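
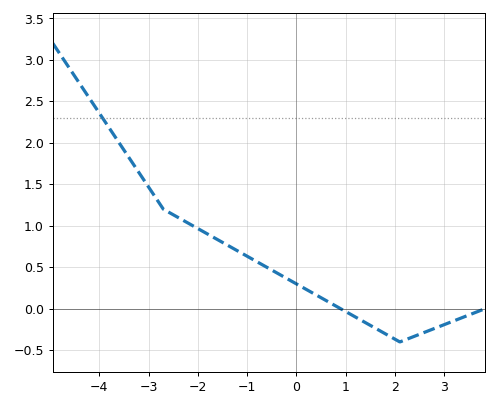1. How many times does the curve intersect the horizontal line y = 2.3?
1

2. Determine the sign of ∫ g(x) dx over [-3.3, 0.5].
positive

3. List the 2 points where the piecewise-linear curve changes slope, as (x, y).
(-2.7, 1.2); (2.1, -0.4)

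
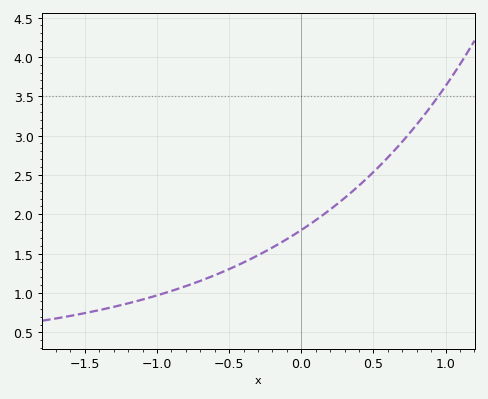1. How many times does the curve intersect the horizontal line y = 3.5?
1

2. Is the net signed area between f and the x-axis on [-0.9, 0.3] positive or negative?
positive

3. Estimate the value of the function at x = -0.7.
1.15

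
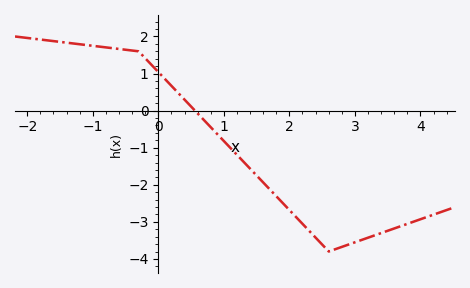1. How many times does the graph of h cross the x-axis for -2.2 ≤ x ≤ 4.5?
1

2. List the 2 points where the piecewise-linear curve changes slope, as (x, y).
(-0.3, 1.6); (2.6, -3.8)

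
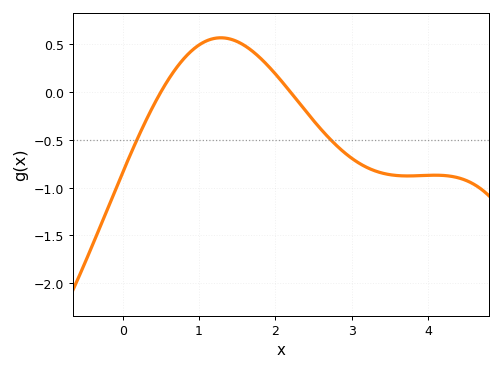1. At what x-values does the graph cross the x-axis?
0.497, 2.2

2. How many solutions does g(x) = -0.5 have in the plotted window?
2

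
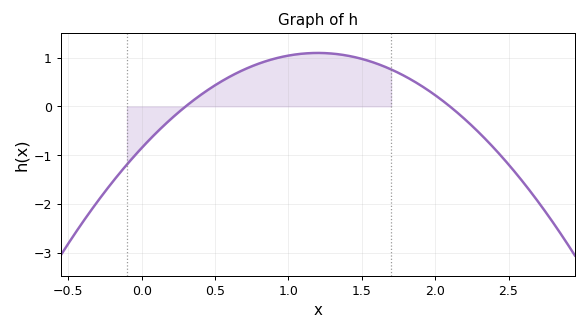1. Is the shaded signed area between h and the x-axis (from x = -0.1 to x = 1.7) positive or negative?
positive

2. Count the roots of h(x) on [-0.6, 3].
2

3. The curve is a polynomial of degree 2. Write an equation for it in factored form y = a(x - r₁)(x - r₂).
y = -1.35(x - 0.3)(x - 2.1)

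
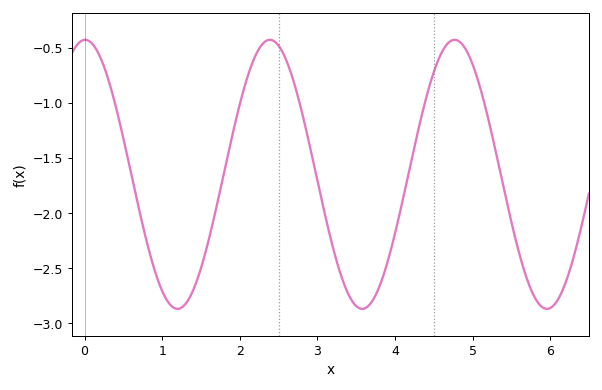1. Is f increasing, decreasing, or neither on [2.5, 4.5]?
neither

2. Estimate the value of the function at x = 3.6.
-2.85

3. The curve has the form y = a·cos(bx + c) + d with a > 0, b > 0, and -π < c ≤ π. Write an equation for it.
y = 1.22cos(2.6x - 0.02) - 1.65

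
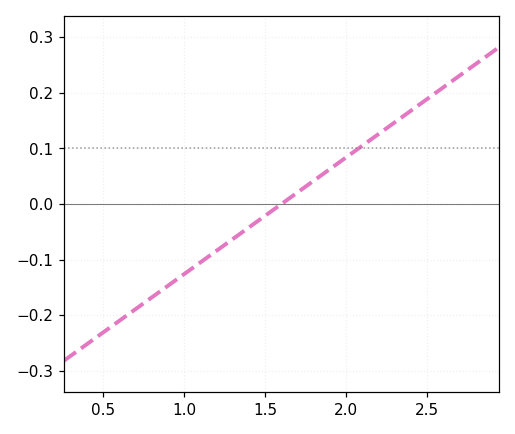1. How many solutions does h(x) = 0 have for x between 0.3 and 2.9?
1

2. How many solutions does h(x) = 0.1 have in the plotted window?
1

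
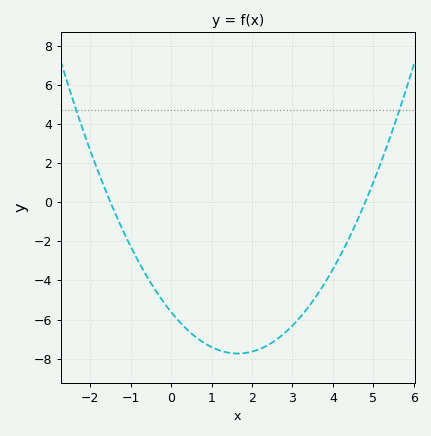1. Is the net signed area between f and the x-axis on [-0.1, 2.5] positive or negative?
negative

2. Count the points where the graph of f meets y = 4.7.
2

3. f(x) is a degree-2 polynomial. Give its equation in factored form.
y = 0.78(x + 1.5)(x - 4.8)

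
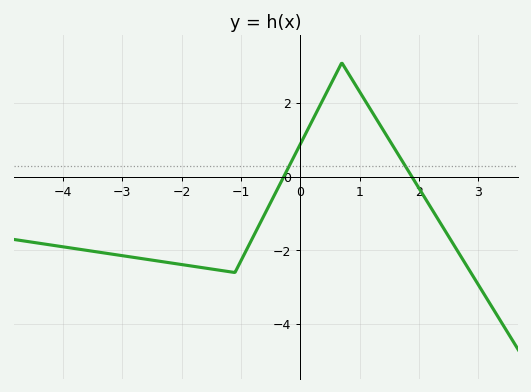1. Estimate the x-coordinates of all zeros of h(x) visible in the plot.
-0.279, 1.88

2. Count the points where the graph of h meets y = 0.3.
2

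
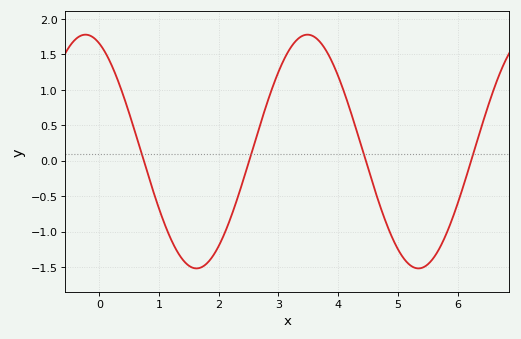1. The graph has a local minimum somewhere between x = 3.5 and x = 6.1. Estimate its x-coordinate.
5.35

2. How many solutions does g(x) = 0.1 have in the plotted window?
4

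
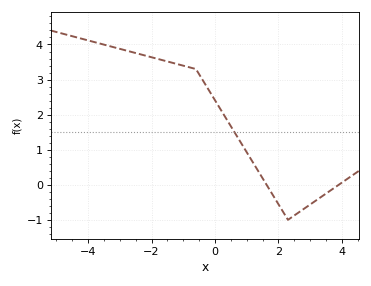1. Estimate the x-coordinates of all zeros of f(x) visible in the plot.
1.63, 3.9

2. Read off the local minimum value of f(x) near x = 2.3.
-0.999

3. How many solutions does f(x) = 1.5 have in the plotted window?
1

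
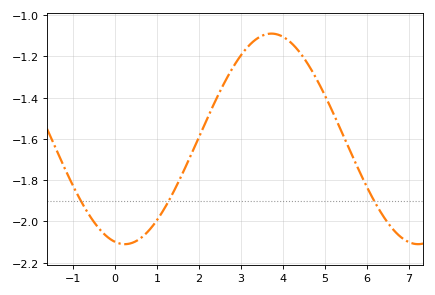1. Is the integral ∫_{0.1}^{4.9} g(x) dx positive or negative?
negative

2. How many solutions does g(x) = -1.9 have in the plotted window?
3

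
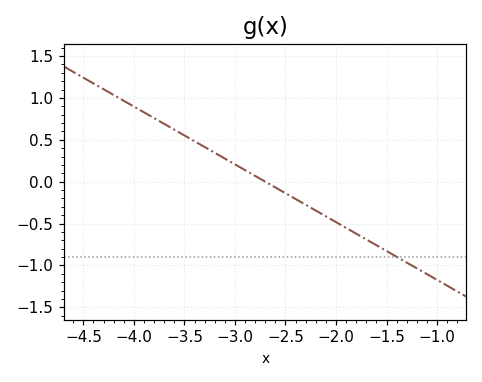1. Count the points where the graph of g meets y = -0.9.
1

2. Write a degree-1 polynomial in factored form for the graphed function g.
y = -0.69(x + 2.7)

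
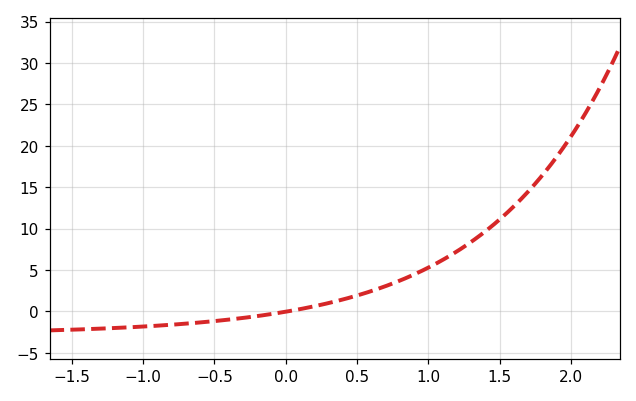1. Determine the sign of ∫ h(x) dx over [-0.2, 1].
positive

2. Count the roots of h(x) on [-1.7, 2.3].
1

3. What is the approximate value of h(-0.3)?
-0.793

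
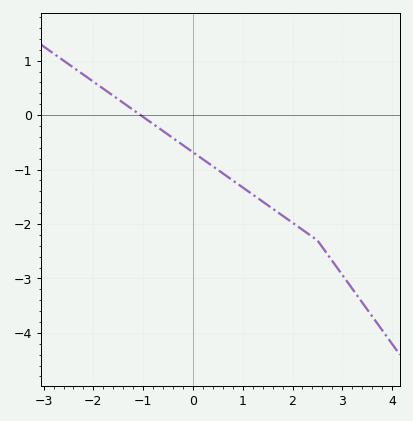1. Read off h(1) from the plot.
-1.3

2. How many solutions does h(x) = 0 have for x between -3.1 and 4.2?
1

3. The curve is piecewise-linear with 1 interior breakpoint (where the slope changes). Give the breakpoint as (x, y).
(2.5, -2.3)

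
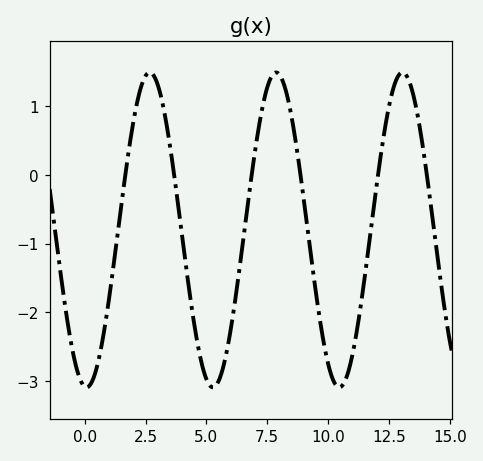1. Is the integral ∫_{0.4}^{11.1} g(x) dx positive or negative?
negative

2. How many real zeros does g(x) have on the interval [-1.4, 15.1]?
6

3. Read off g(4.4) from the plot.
-1.9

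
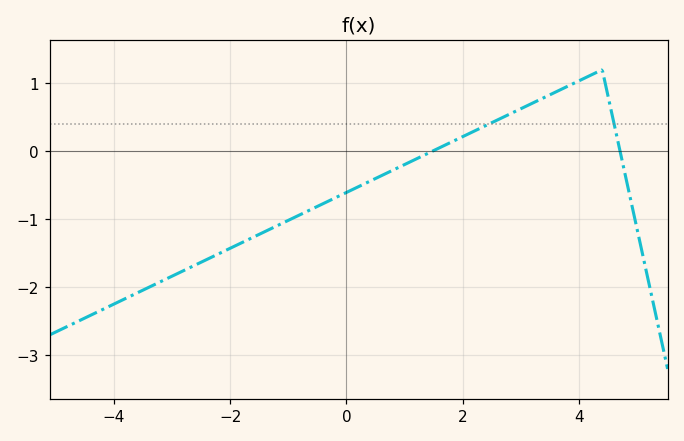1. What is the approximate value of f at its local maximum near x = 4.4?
1.2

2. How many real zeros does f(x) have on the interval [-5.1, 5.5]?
2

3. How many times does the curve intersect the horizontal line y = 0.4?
2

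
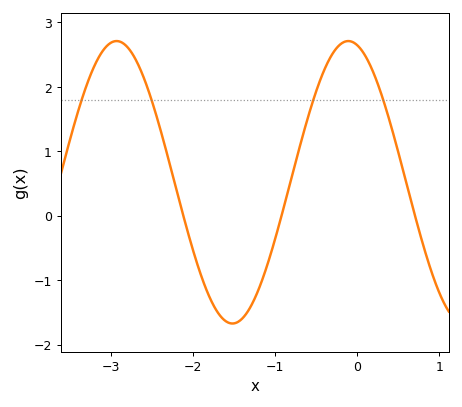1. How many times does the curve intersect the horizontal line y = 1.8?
4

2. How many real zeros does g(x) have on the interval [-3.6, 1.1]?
3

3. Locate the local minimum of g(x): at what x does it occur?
-1.52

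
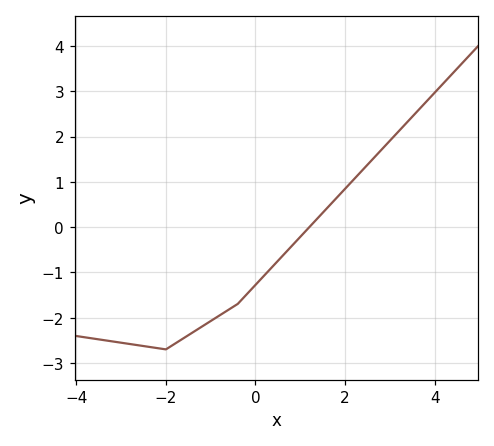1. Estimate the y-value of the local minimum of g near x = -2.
-2.7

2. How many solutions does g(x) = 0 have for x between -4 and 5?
1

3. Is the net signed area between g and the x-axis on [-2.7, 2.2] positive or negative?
negative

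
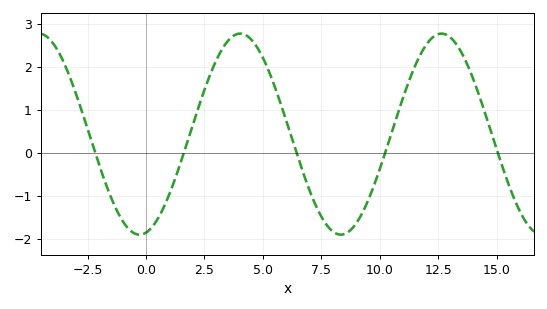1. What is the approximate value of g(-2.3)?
0.2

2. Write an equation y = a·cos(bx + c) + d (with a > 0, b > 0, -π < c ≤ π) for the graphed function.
y = 2.34cos(0.73x - 2.9) + 0.44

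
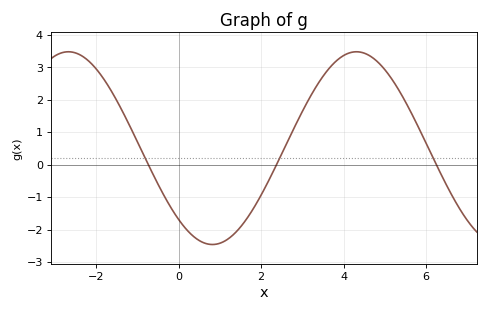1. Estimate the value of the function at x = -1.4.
1.75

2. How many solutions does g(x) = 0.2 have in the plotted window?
3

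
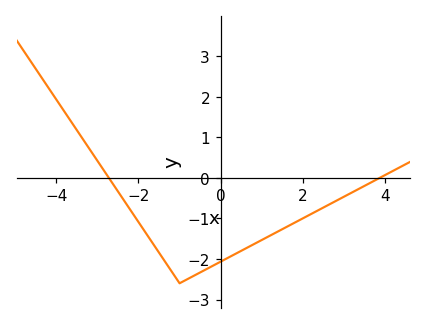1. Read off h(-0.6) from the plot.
-2.39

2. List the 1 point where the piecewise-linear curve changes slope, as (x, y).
(-1, -2.6)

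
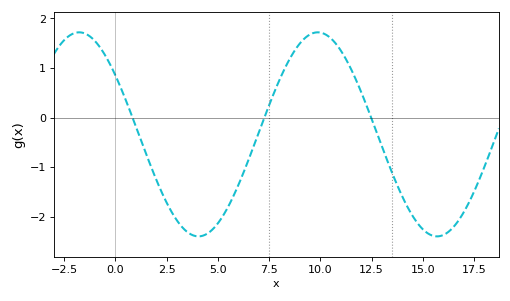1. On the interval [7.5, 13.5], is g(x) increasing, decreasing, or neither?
neither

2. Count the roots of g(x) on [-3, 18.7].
3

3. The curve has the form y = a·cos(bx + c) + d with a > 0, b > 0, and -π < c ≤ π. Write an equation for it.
y = 2.06cos(0.54x + 0.952) - 0.34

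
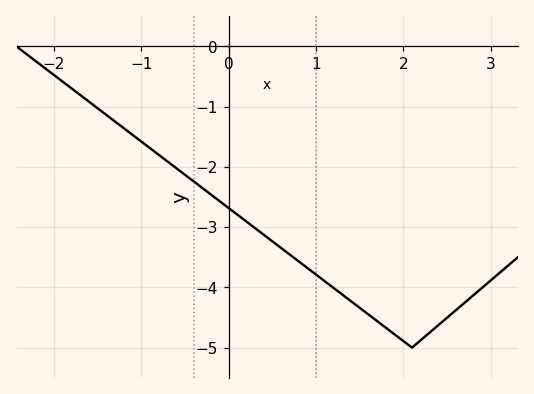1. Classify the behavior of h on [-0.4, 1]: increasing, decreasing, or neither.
decreasing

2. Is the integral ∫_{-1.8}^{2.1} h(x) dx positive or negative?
negative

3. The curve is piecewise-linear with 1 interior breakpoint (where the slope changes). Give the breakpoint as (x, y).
(2.1, -5)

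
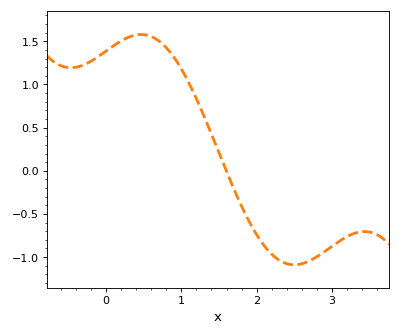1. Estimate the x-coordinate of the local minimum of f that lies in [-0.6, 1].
-0.466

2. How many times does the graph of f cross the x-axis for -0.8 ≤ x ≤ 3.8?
1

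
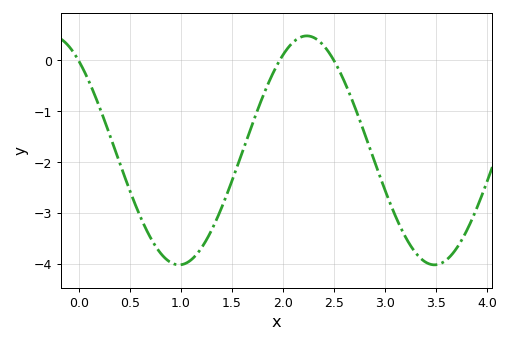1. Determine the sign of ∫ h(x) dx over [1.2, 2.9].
negative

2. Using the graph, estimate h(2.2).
0.472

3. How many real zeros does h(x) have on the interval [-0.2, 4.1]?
3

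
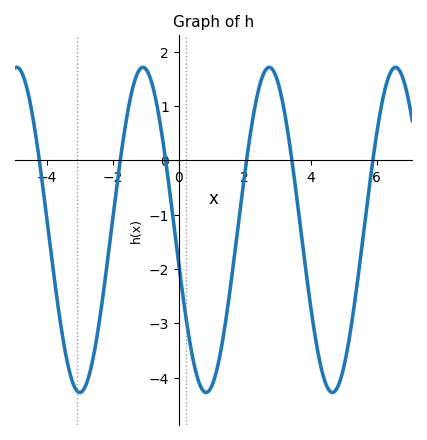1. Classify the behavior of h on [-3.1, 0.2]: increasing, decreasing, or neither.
neither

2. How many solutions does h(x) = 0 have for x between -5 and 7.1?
6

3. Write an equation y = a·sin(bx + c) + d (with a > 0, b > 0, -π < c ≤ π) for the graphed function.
y = 2.99sin(1.6x - 2.9) - 1.28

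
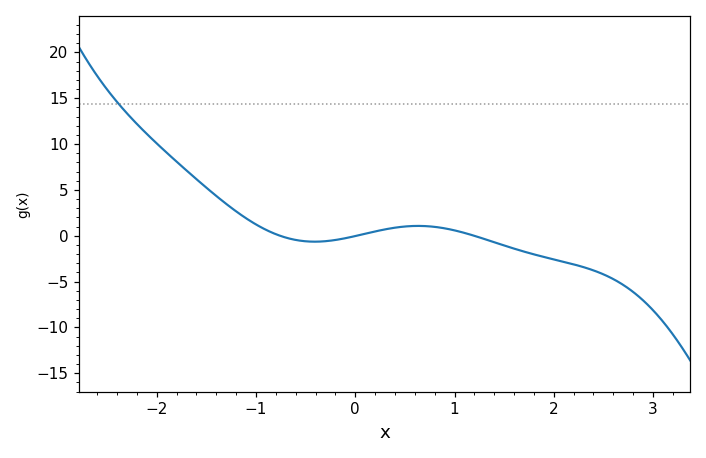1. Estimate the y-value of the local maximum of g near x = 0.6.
1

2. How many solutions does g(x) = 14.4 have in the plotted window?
1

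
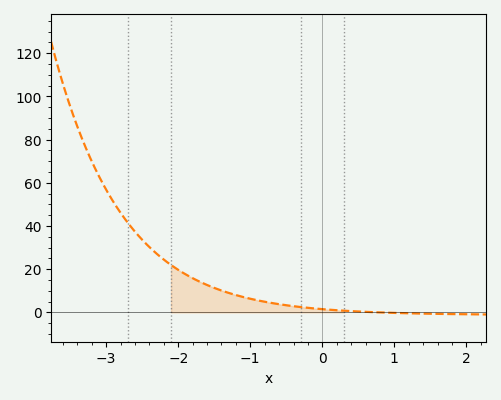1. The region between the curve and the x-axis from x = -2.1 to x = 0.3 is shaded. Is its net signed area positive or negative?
positive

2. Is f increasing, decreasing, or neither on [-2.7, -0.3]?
decreasing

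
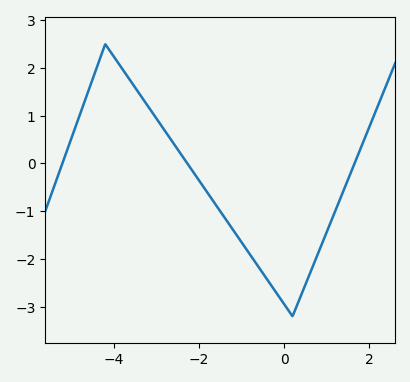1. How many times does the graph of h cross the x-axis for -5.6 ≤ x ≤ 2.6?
3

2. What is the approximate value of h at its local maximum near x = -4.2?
2.5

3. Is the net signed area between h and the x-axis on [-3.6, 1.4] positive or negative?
negative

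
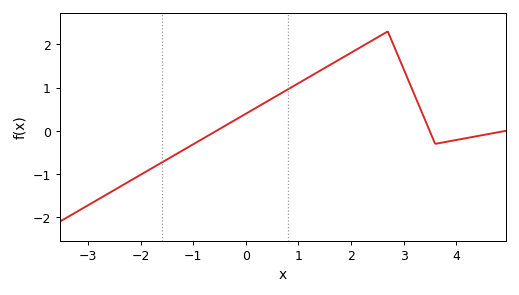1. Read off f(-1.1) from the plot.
-0.38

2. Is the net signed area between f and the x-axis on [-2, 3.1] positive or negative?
positive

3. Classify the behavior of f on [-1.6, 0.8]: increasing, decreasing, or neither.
increasing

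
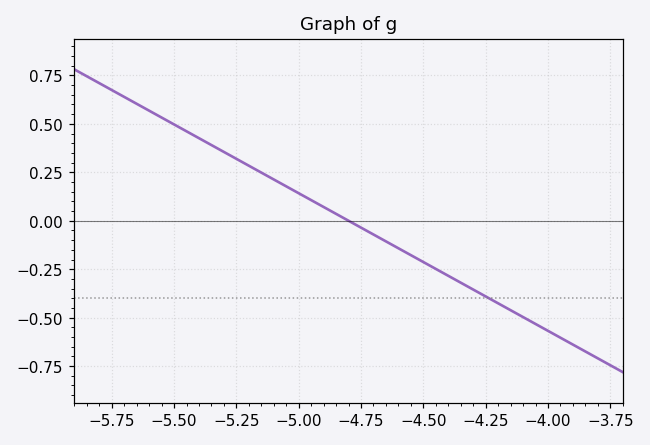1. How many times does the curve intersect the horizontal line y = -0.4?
1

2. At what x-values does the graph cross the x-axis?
-4.8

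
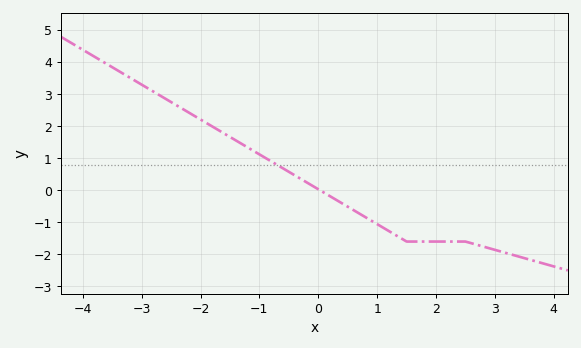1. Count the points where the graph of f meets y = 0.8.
1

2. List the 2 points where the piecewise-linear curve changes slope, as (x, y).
(1.5, -1.6); (2.5, -1.6)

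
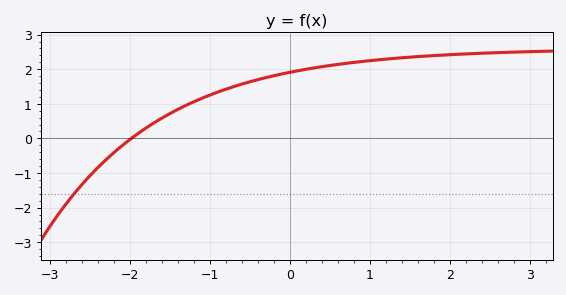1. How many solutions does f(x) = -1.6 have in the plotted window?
1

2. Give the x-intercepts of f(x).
-2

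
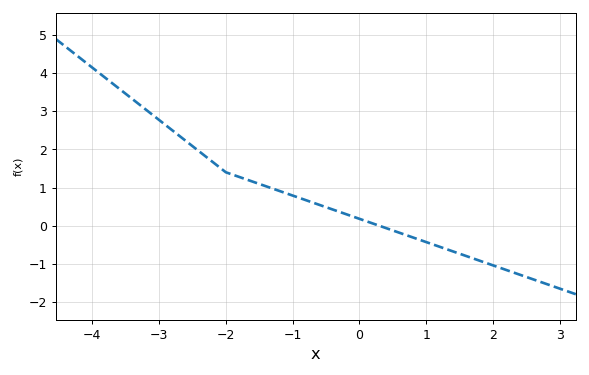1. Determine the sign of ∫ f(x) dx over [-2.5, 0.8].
positive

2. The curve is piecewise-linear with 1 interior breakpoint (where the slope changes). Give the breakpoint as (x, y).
(-2, 1.4)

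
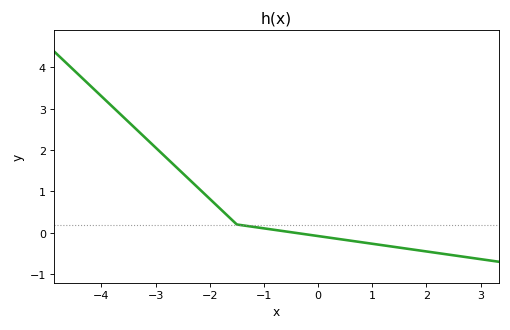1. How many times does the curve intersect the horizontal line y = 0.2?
1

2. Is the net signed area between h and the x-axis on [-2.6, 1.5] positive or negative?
positive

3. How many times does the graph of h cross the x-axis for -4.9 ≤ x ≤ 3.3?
1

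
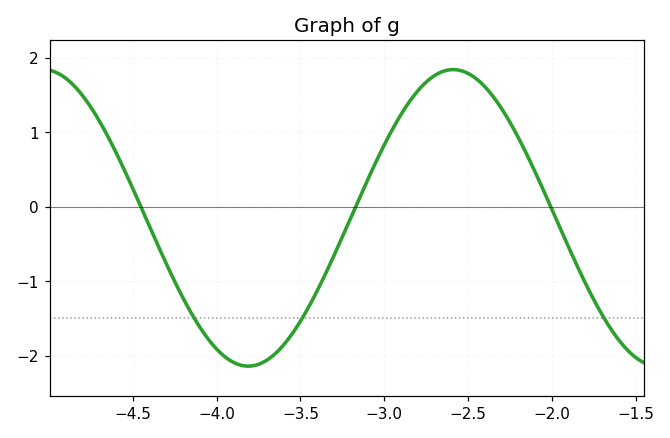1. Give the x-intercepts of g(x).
-4.45, -3.15, -2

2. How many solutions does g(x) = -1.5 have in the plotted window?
3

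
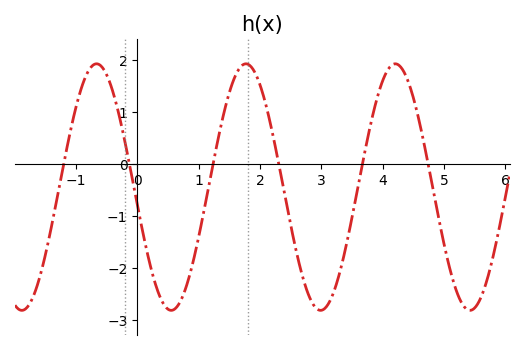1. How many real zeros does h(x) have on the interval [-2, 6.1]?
6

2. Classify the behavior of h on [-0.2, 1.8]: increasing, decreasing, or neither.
neither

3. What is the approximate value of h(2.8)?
-2.5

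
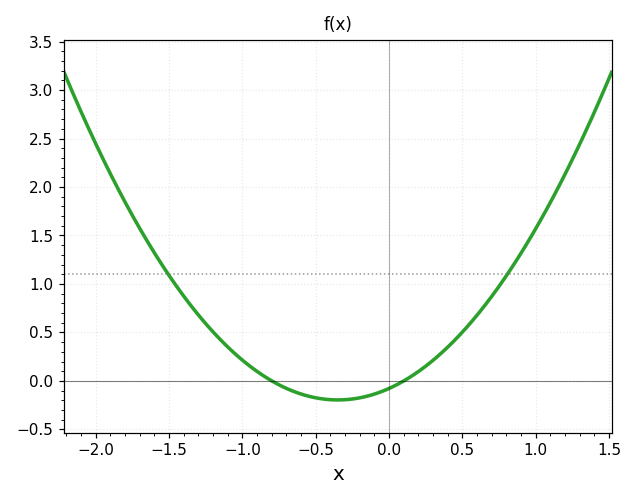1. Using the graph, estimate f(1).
1.57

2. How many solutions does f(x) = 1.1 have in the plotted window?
2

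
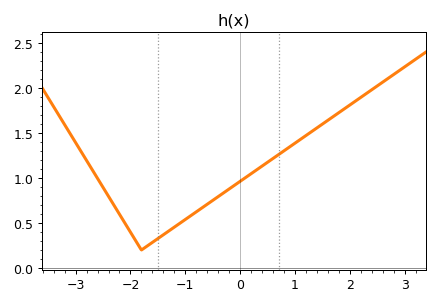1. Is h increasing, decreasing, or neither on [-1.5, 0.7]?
increasing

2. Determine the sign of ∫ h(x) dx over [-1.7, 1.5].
positive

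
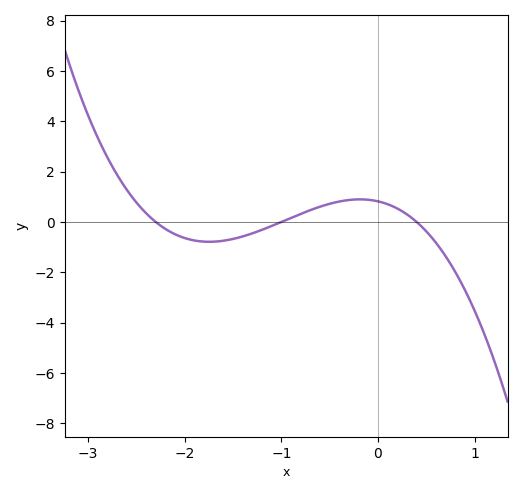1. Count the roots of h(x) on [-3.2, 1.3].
3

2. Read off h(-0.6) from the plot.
0.605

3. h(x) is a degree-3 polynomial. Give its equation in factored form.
y = -0.89(x + 2.3)(x + 1)(x - 0.4)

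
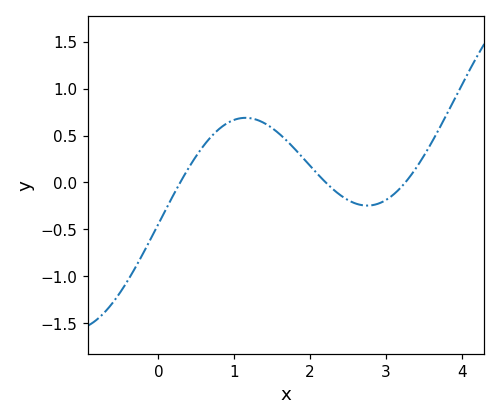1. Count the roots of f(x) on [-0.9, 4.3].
3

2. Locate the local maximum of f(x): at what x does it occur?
1.15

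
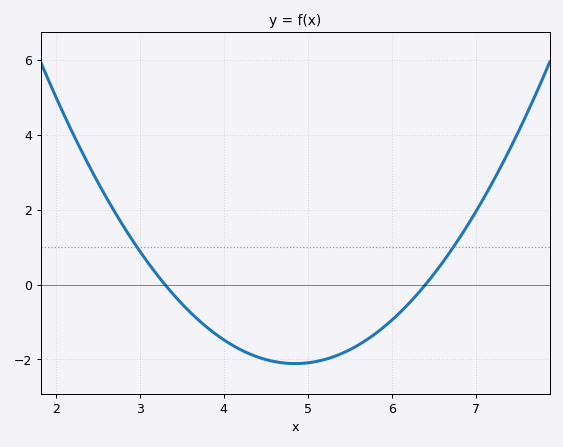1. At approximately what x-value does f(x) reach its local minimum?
4.85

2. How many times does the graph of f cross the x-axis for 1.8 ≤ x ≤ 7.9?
2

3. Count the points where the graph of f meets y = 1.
2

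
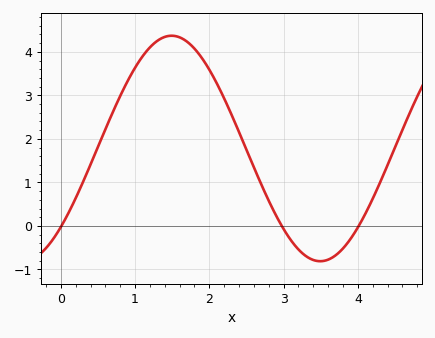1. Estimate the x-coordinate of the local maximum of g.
1.49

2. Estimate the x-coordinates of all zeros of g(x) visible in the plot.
0.009, 2.98, 4.01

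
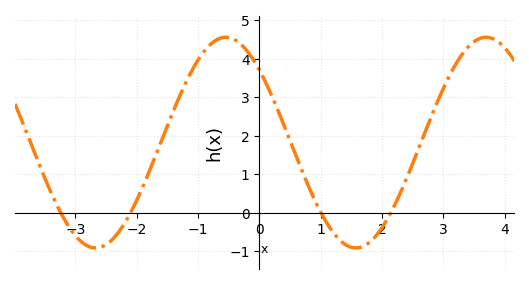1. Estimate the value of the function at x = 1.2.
-0.5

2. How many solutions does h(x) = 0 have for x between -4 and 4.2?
4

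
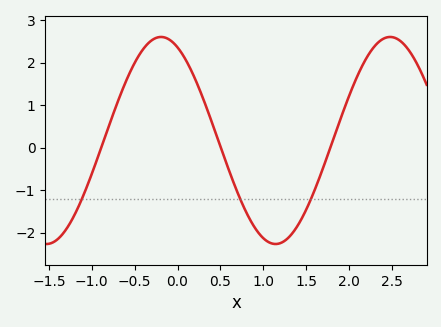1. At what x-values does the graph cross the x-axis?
-0.89, 0.506, 1.78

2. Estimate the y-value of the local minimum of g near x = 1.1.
-2.27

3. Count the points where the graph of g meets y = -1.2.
3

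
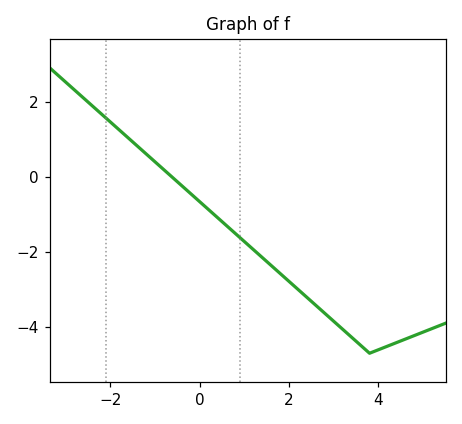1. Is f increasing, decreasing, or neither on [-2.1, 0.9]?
decreasing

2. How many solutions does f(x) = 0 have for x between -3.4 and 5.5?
1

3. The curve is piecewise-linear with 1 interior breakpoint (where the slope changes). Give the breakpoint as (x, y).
(3.8, -4.7)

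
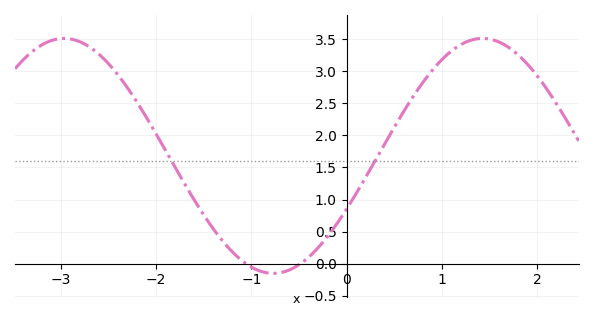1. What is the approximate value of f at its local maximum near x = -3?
3.51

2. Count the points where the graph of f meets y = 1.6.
2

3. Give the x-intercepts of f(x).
-1.05, -0.484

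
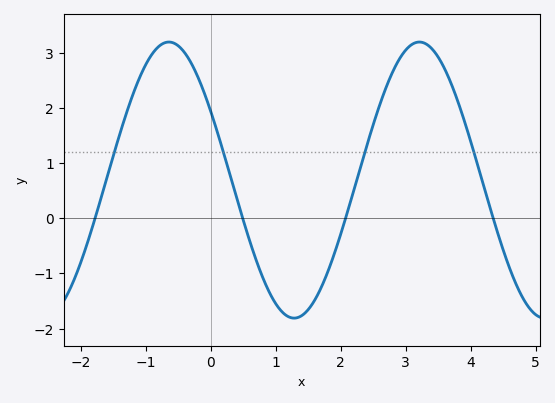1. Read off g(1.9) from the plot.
-0.646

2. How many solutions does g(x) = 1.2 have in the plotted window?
4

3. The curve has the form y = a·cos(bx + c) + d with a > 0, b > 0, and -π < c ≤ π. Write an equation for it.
y = 2.5cos(1.63x + 1.05) + 0.69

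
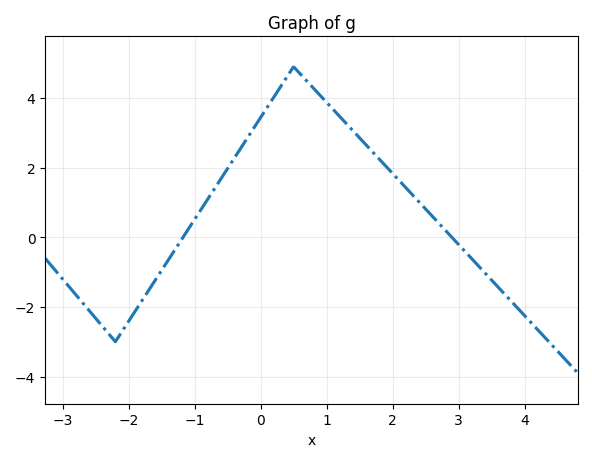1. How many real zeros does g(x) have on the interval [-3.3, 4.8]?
2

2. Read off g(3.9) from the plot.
-2.04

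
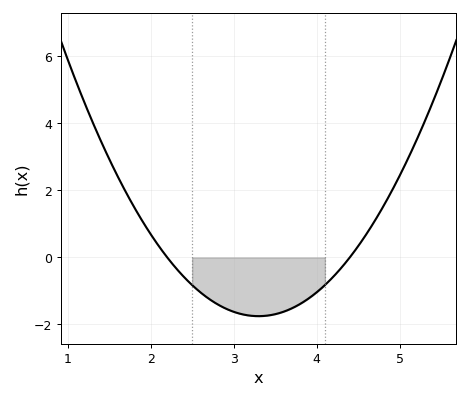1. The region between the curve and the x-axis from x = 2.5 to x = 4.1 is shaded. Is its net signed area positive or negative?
negative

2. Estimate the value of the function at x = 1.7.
1.96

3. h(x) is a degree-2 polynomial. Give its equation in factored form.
y = 1.45(x - 2.2)(x - 4.4)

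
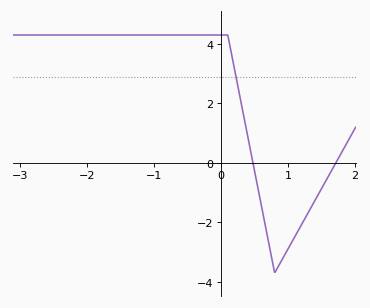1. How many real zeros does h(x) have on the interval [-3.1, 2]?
2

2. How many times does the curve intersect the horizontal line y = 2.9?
1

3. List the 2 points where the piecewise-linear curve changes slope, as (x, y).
(0.1, 4.3); (0.8, -3.7)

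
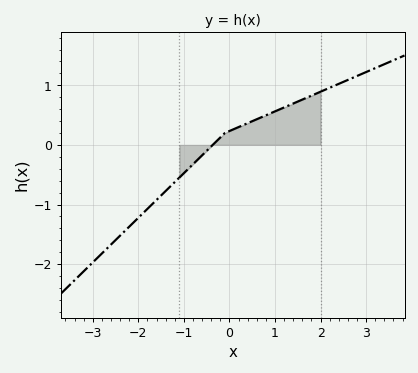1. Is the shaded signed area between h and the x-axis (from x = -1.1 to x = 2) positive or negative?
positive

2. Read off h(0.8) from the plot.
0.5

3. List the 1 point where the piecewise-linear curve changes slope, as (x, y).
(-0.1, 0.2)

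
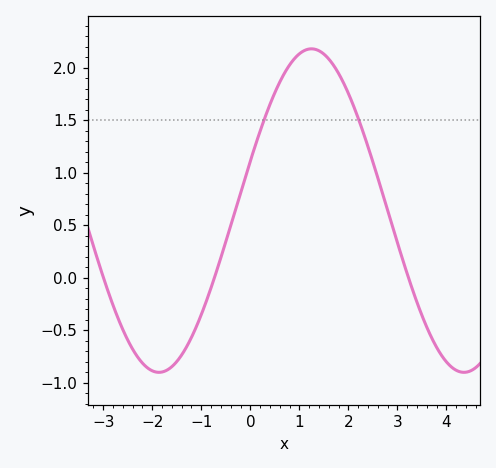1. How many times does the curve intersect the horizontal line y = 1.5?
2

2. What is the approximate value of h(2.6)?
0.952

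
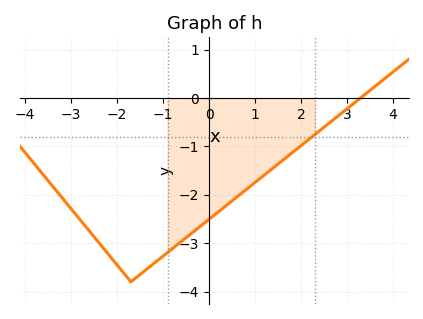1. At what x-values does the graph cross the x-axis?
3.29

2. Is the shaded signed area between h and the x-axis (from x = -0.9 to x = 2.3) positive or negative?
negative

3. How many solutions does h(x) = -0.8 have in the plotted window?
1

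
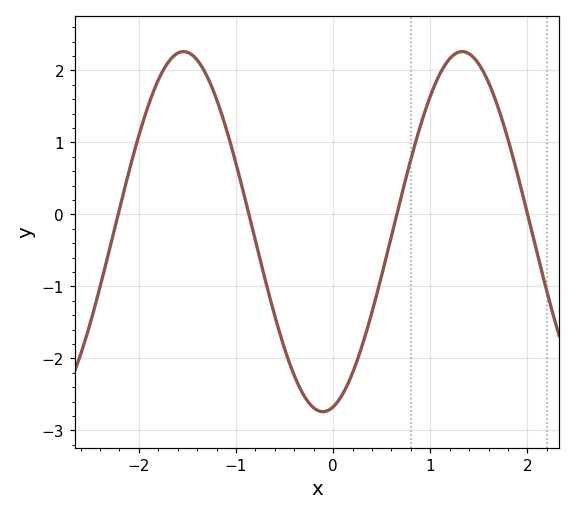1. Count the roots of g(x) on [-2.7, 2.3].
4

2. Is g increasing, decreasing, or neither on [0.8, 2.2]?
neither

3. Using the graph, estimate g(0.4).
-1.4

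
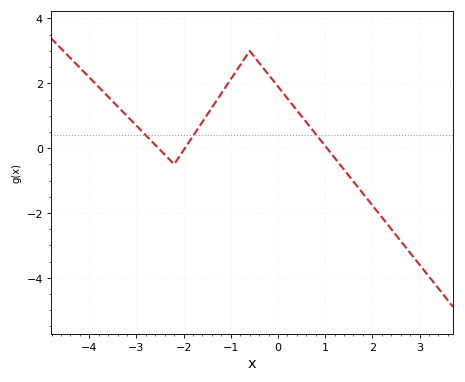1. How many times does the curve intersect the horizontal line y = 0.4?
3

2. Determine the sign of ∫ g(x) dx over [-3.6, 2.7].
positive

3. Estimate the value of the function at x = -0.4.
2.63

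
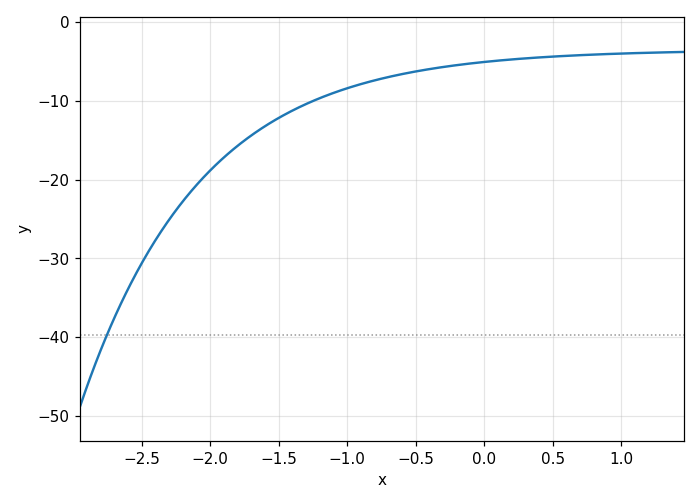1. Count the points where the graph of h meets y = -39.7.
1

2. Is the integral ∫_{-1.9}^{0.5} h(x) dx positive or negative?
negative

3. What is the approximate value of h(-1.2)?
-9.64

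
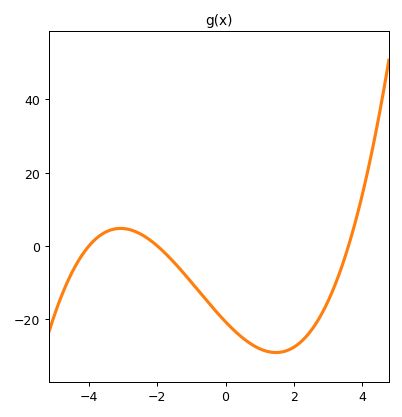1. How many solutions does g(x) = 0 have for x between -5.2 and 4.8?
3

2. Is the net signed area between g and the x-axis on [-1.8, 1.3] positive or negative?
negative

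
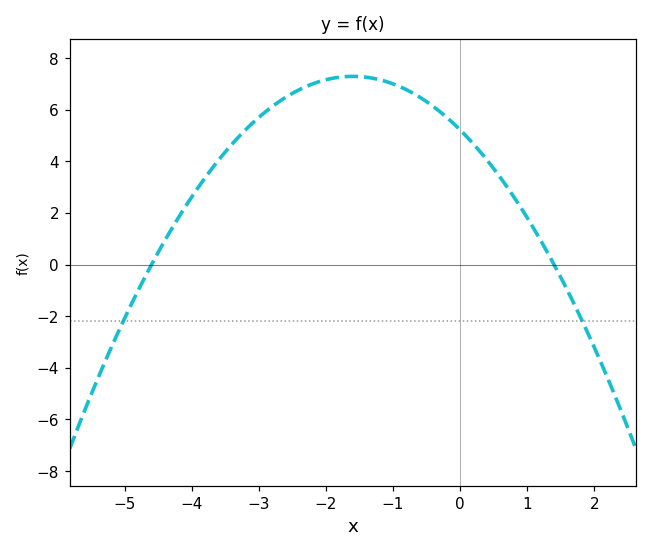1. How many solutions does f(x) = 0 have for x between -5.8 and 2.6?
2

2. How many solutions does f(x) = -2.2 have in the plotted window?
2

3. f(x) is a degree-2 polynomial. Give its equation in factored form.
y = -0.81(x + 4.6)(x - 1.4)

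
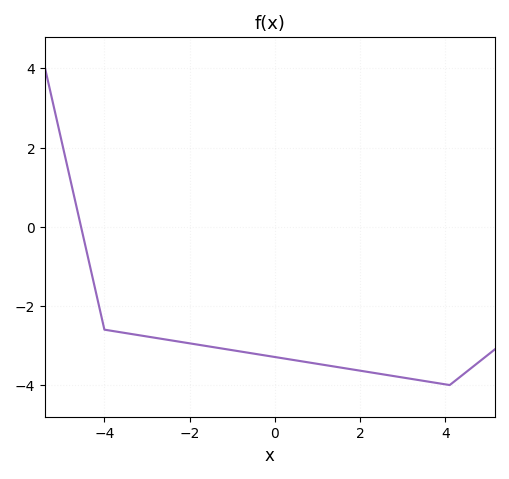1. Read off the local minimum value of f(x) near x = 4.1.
-4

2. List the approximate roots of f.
-4.6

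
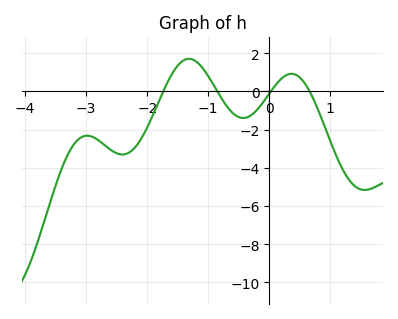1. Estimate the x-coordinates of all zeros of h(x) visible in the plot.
-1.74, -0.851, 0.025, 0.662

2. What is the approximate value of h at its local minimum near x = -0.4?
-1.39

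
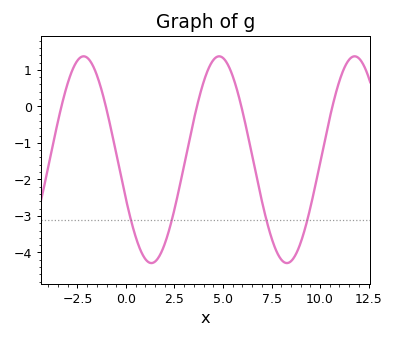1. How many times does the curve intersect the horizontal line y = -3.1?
4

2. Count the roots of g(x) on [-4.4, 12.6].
5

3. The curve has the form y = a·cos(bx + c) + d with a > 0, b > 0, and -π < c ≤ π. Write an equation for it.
y = 2.83cos(0.9x + 1.96) - 1.46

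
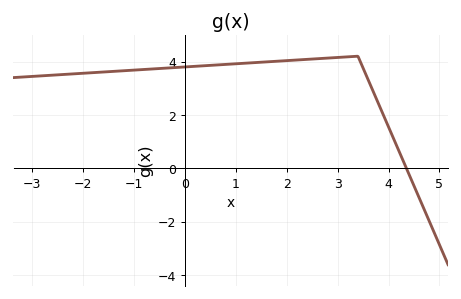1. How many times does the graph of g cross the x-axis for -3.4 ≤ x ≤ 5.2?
1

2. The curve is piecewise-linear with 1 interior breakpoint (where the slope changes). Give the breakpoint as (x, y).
(3.4, 4.2)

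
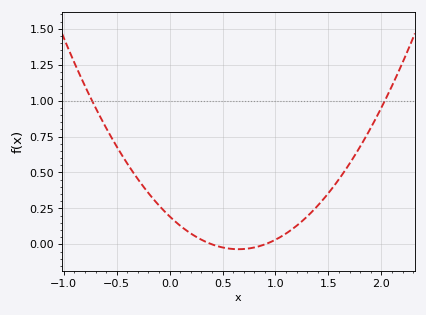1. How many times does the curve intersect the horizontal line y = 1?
2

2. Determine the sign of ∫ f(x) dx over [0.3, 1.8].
positive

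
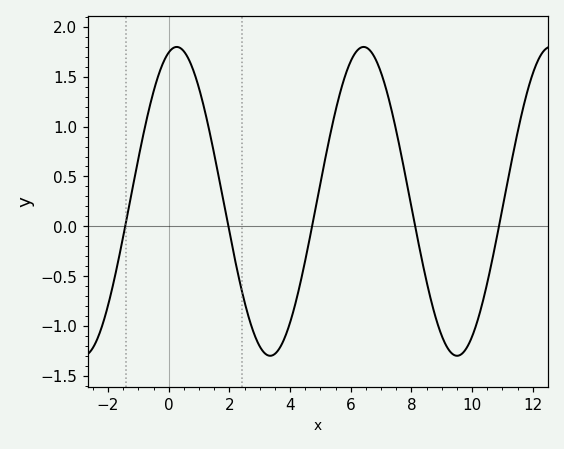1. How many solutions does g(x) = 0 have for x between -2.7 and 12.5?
5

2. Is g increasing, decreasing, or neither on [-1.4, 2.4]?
neither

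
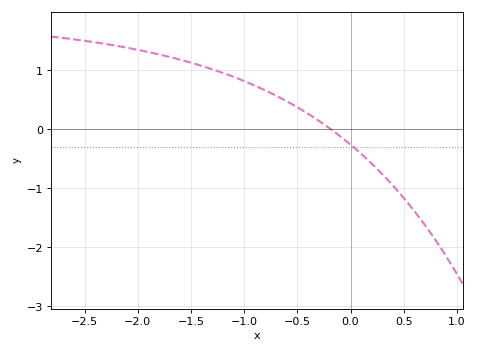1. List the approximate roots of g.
-0.2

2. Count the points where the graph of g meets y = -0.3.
1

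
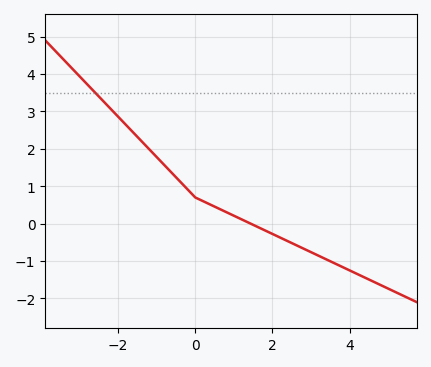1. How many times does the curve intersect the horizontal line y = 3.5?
1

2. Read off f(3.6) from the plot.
-1.06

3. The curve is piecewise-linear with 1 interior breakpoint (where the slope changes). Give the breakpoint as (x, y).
(0, 0.7)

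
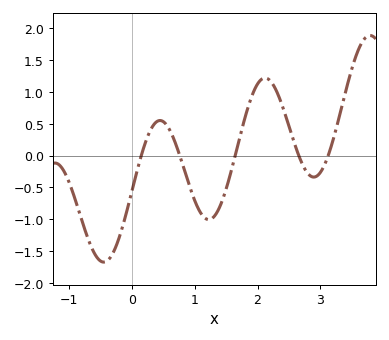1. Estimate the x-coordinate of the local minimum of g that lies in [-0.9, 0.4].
-0.4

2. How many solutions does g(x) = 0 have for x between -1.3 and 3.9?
5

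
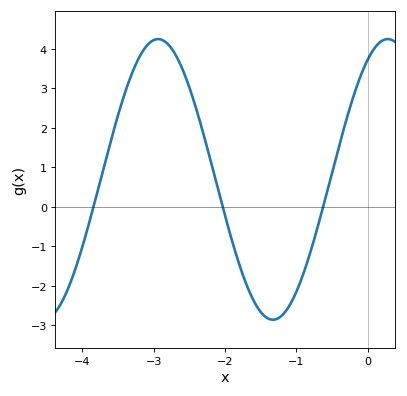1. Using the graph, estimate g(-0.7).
-0.513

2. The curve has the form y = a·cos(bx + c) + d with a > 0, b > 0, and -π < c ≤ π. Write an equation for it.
y = 3.55cos(1.95x - 0.552) + 0.69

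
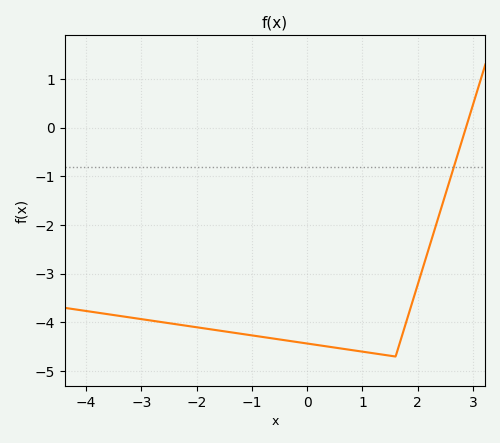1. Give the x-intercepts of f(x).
2.87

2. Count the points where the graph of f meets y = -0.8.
1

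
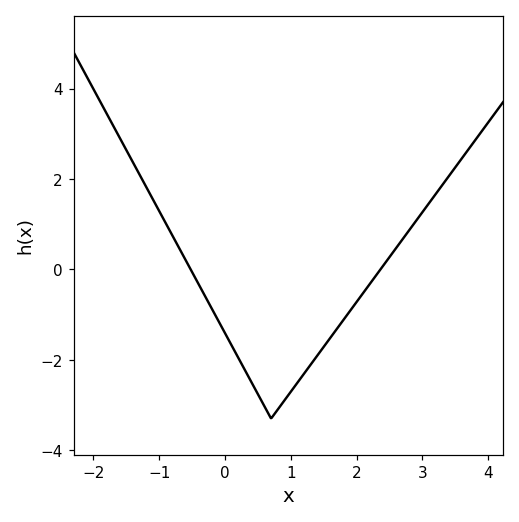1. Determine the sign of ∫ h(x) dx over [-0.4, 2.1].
negative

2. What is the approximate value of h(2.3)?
-0.2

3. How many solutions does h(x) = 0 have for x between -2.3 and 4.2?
2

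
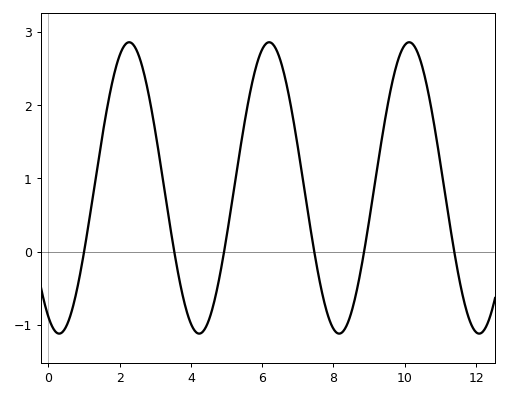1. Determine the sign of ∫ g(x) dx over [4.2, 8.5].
positive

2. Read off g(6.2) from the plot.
2.86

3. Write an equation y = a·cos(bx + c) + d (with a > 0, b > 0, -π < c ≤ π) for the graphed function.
y = 1.99cos(1.6x + 2.65) + 0.87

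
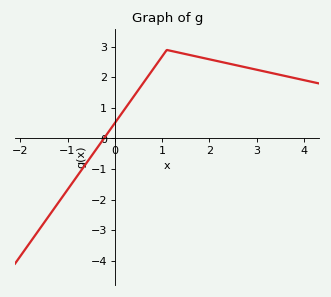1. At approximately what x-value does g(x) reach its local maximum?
1.1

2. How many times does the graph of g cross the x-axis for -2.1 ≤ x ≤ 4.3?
1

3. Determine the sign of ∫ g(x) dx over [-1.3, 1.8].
positive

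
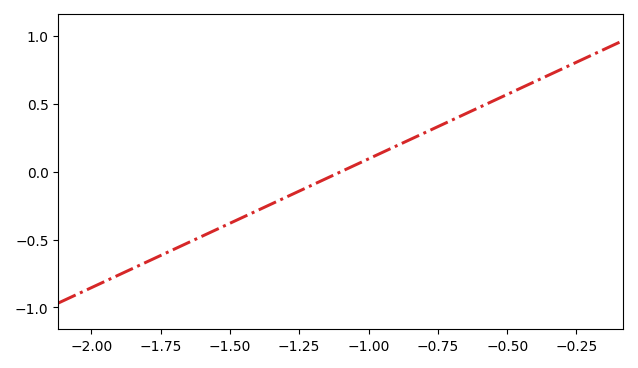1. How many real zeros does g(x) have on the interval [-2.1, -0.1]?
1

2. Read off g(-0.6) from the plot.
0.475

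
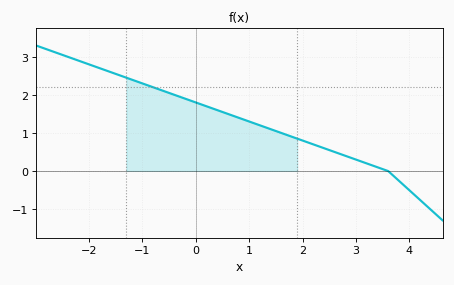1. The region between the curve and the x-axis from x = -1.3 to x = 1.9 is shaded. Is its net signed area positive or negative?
positive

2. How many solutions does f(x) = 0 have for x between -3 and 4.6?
1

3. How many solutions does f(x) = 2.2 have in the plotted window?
1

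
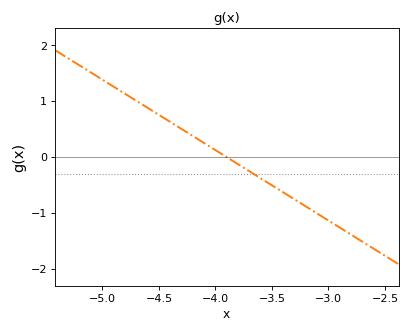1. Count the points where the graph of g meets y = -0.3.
1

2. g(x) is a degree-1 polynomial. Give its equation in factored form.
y = -1.26(x + 3.9)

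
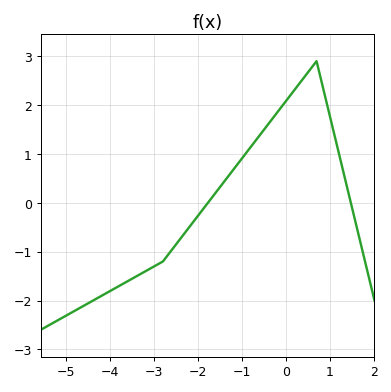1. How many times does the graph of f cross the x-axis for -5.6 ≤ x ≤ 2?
2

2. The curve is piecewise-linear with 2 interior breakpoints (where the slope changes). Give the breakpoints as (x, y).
(-2.8, -1.2); (0.7, 2.9)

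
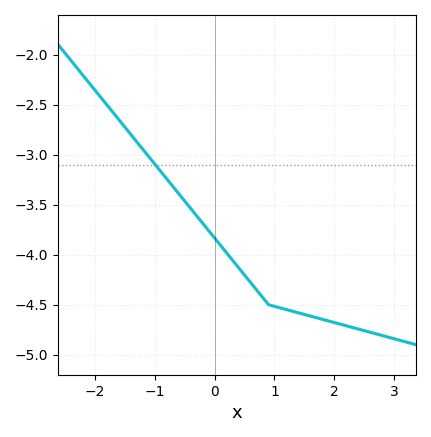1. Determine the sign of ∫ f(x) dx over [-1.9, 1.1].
negative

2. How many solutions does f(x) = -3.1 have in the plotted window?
1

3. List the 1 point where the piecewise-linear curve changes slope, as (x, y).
(0.9, -4.5)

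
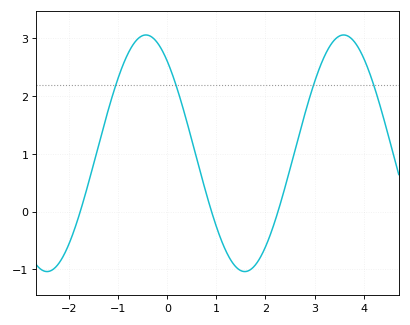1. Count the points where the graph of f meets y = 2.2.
4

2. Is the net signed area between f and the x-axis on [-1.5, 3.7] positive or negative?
positive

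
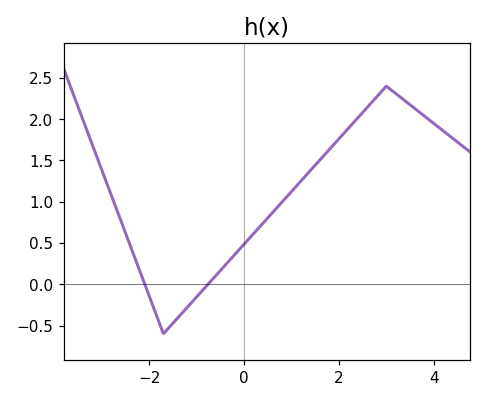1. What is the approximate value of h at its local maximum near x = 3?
2.4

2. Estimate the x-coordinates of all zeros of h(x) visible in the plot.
-2.09, -0.76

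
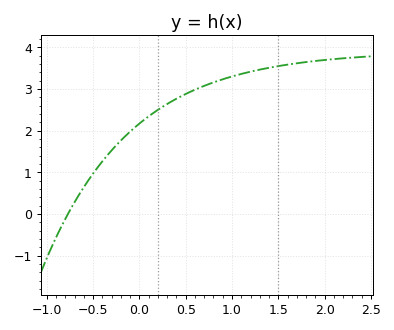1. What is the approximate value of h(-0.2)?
1.76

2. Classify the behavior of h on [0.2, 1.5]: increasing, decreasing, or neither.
increasing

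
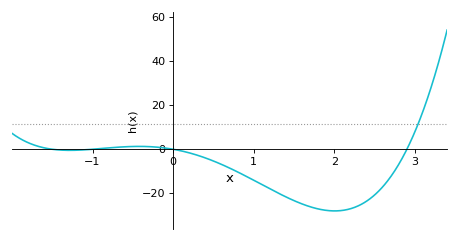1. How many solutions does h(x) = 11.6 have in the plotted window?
1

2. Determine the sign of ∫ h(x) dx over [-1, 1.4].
negative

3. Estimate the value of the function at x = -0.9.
0.304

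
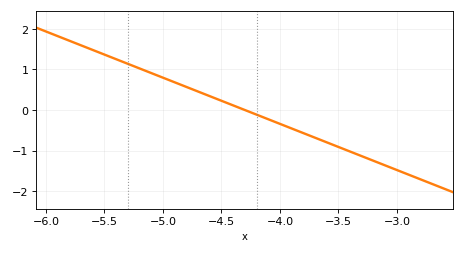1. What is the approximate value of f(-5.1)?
0.912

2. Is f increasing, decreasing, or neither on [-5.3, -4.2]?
decreasing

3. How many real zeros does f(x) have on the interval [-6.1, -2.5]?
1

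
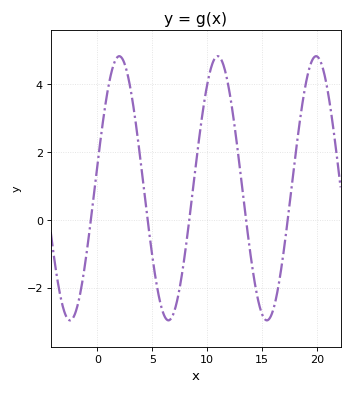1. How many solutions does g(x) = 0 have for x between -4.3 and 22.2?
5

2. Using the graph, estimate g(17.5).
0.4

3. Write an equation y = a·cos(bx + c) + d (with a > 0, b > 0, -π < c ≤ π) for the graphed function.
y = 3.9cos(0.7x - 1.4) + 0.93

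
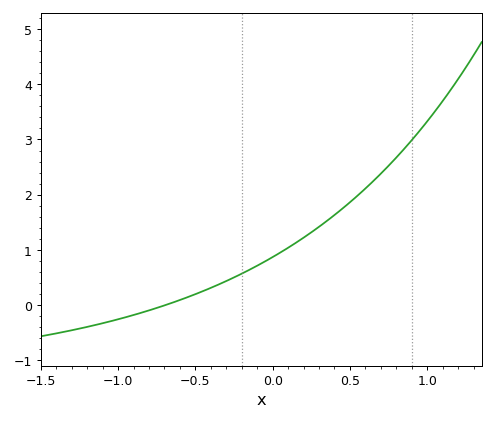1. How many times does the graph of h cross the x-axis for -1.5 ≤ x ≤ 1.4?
1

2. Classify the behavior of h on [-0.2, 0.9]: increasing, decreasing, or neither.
increasing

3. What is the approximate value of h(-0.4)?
0.3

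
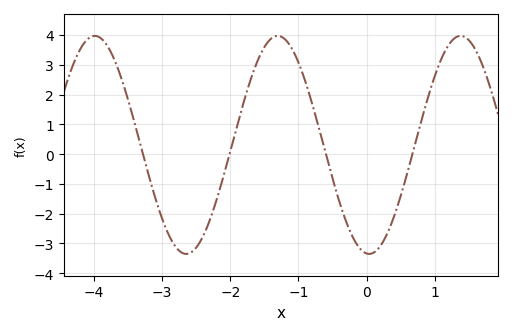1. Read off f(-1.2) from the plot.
3.9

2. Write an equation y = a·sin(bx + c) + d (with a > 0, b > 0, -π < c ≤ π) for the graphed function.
y = 3.66sin(2.3x - 1.7) + 0.31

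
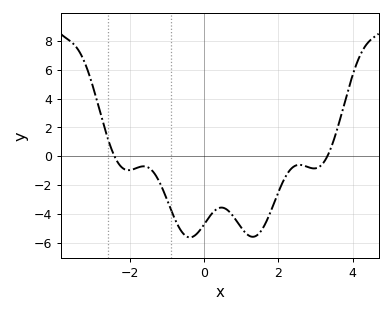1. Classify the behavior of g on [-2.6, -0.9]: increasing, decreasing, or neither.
neither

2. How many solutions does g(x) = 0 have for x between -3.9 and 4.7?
2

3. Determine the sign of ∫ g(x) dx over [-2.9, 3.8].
negative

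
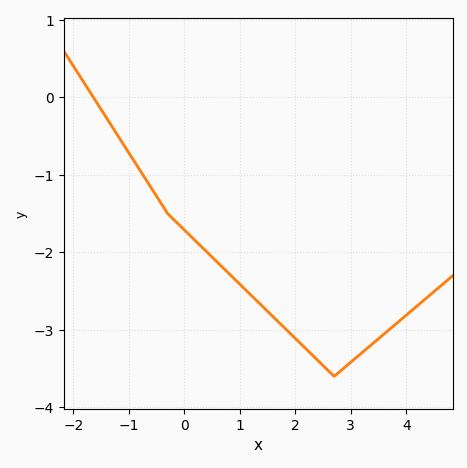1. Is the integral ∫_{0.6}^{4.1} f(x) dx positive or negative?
negative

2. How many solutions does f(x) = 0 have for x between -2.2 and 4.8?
1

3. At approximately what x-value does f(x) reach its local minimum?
2.7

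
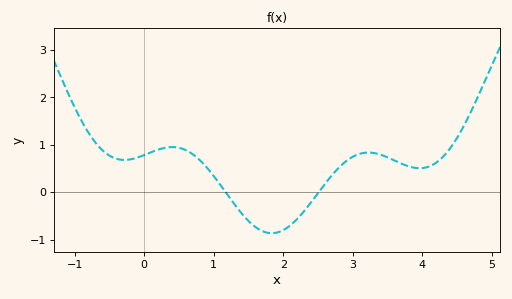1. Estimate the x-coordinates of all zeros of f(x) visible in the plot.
1.17, 2.51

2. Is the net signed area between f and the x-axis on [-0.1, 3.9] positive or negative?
positive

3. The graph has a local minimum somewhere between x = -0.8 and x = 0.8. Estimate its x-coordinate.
-0.286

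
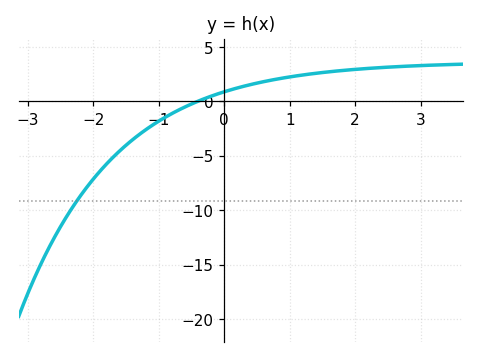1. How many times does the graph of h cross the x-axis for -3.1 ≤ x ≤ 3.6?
1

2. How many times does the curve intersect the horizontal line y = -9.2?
1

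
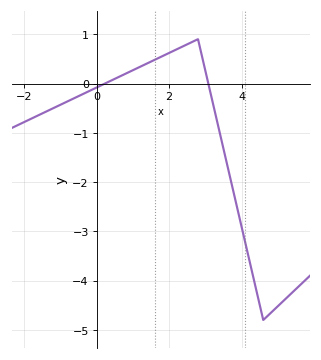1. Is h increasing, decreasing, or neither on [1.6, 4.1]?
neither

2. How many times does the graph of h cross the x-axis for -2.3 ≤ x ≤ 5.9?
2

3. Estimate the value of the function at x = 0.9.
0.234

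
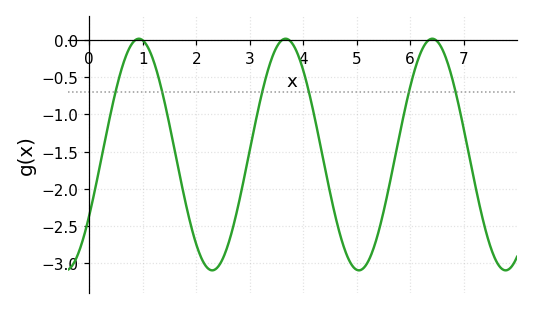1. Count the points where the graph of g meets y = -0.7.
6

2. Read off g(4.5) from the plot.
-2.05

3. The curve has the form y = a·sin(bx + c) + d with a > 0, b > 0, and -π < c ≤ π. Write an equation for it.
y = 1.56sin(2.3x - 0.55) - 1.54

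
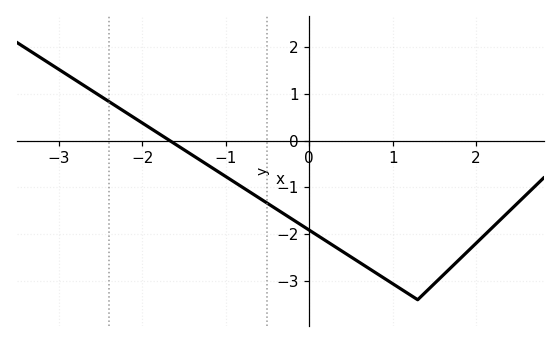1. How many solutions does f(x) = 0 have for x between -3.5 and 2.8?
1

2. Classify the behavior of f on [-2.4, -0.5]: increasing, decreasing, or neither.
decreasing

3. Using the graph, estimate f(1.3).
-3.4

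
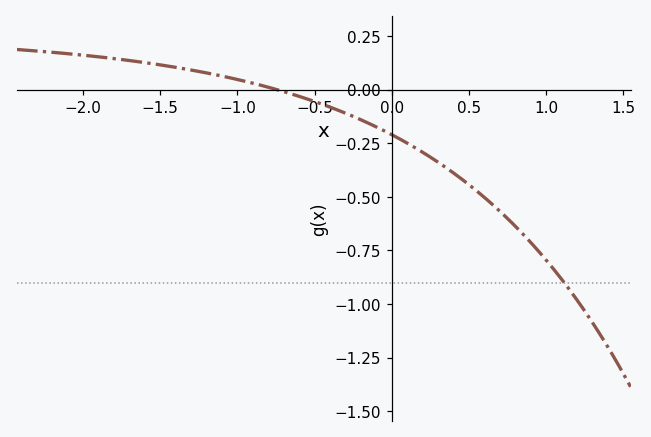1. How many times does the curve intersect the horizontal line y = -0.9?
1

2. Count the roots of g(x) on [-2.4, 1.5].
1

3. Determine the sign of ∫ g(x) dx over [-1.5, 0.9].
negative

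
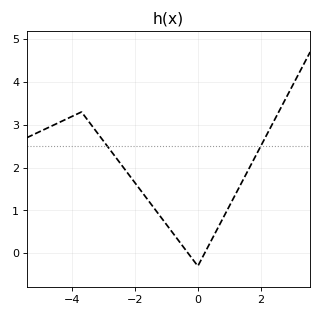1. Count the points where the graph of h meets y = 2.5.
2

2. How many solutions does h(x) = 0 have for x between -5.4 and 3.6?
2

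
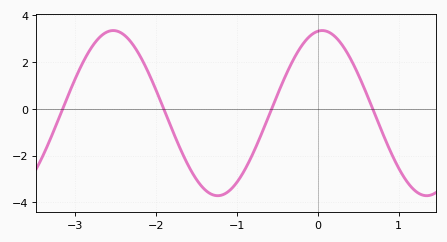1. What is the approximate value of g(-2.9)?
2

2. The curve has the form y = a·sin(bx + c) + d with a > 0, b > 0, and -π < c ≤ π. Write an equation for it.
y = 3.53sin(2.4x + 1.4) - 0.18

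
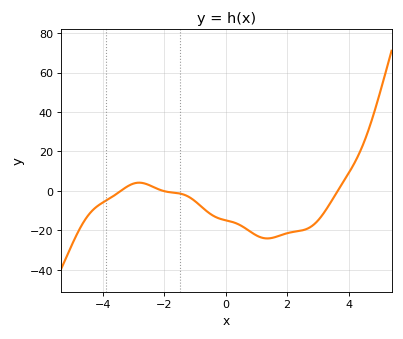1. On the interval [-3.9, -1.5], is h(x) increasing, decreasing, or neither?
neither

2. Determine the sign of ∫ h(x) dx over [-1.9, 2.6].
negative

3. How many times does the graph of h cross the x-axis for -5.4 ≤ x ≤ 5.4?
3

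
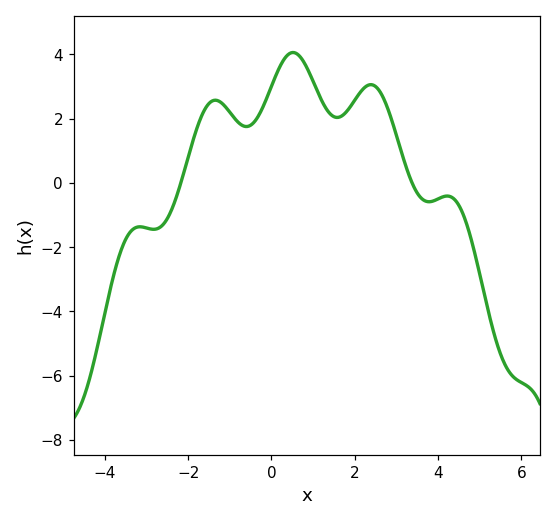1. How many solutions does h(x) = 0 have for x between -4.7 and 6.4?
2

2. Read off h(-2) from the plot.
0.804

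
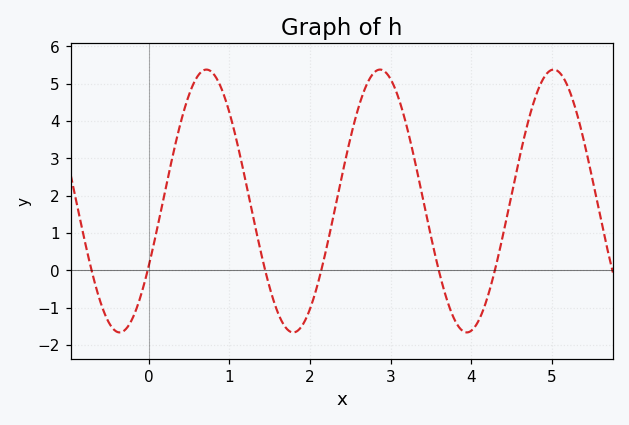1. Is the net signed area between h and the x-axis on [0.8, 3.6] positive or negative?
positive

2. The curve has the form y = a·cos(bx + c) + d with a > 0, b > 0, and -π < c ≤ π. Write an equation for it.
y = 3.52cos(2.92x - 2.09) + 1.86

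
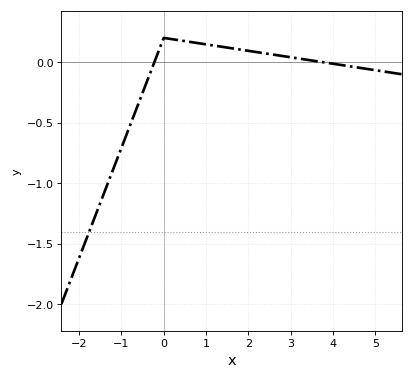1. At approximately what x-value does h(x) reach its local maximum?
0.001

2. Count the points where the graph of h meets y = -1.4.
1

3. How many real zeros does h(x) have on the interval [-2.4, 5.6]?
2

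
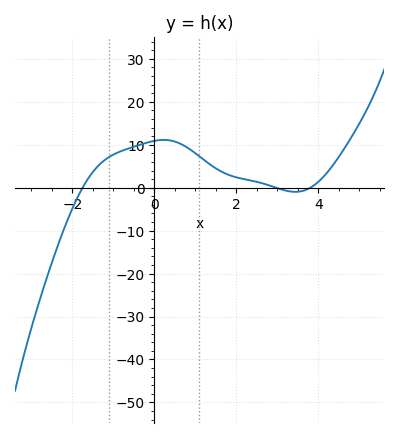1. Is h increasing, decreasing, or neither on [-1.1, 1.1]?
neither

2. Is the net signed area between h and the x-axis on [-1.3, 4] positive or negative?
positive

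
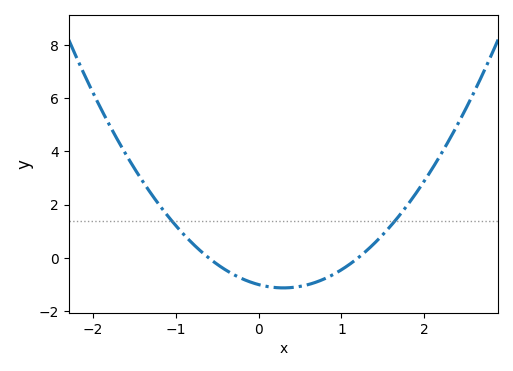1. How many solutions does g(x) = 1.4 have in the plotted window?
2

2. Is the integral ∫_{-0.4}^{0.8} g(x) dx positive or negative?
negative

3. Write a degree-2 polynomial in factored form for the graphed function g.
y = 1.39(x + 0.6)(x - 1.2)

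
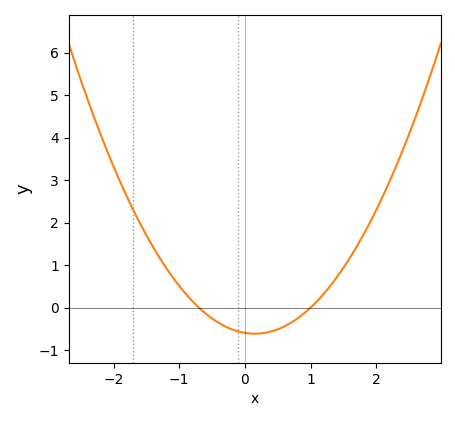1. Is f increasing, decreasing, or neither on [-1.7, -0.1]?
decreasing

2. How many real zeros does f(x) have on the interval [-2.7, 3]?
2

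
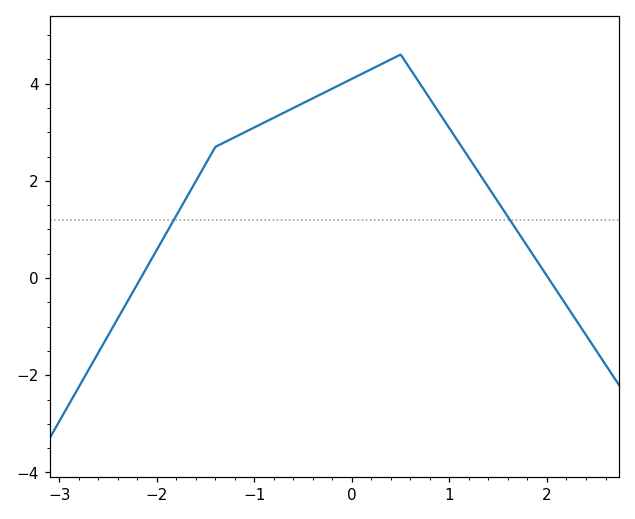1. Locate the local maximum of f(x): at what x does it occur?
0.499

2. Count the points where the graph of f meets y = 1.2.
2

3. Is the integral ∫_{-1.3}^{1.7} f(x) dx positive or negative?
positive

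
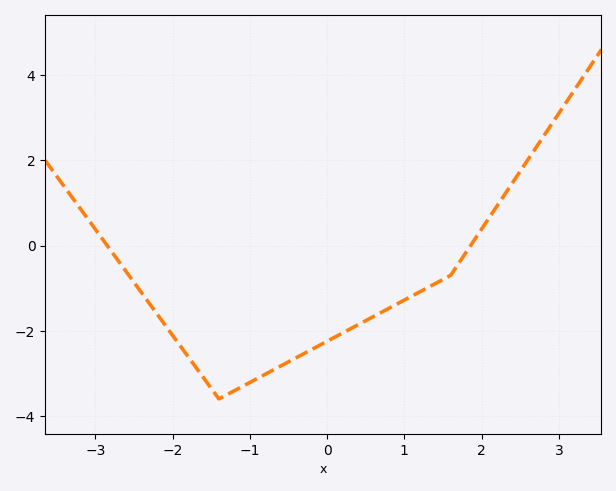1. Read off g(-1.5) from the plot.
-3.35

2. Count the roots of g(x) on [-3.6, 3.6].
2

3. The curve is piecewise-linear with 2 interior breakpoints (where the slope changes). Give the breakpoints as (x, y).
(-1.4, -3.6); (1.6, -0.7)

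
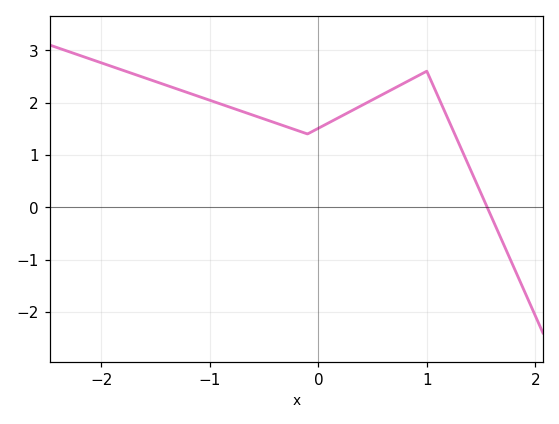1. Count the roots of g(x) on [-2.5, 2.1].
1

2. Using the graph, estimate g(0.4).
1.95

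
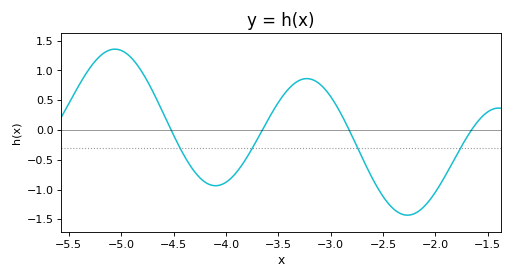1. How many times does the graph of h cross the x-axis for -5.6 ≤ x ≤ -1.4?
4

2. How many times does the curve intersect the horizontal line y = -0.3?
4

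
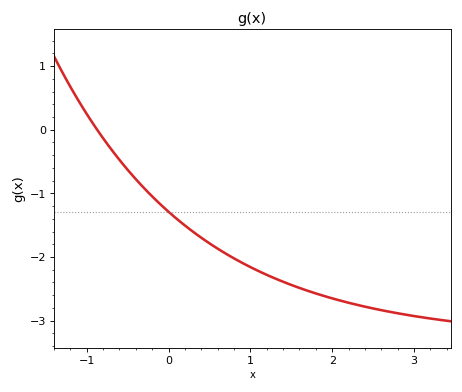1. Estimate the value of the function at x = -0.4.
-0.8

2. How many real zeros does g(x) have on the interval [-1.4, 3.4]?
1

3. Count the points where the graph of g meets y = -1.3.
1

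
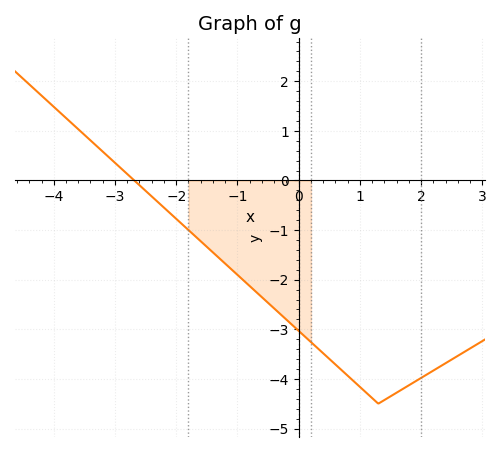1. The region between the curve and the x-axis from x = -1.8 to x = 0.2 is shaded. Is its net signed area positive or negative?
negative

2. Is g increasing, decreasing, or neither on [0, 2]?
neither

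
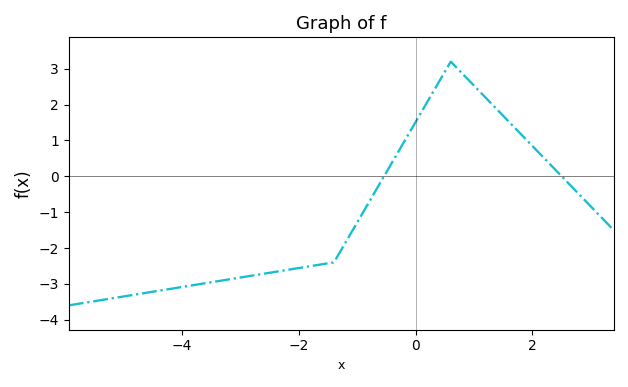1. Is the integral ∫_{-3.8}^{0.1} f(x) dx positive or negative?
negative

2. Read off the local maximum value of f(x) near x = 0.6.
3.2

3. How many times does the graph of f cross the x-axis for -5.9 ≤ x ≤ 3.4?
2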